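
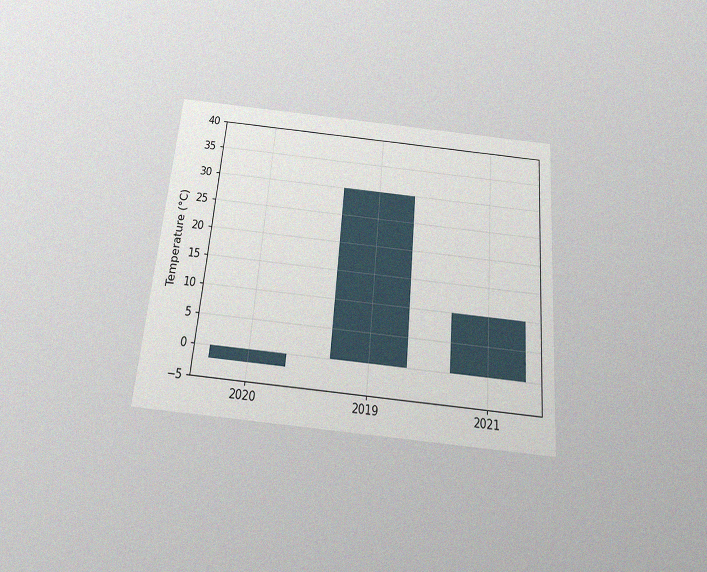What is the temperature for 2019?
The chart is tilted about 5° clockwise and viewed slightly from below, with some photo noise. Reading along the chart's y-axis, the 2019 bar reaches 30°C.

30°C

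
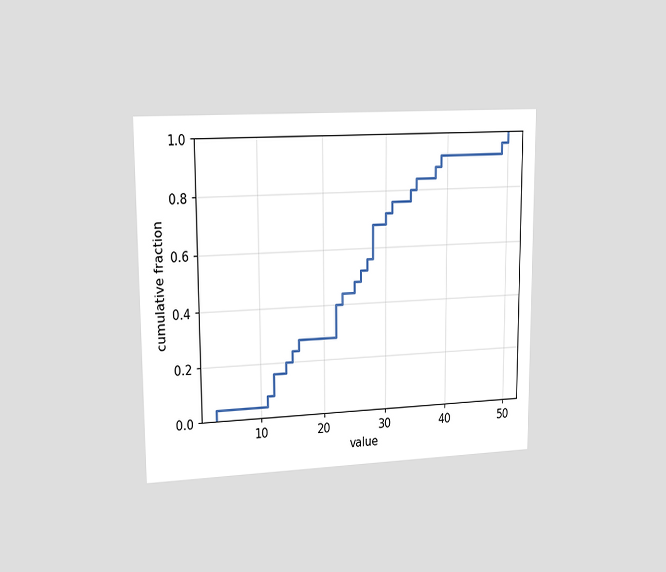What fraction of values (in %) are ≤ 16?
28%

The chart is viewed slightly from the left. At x=16 the ECDF step is at 28%.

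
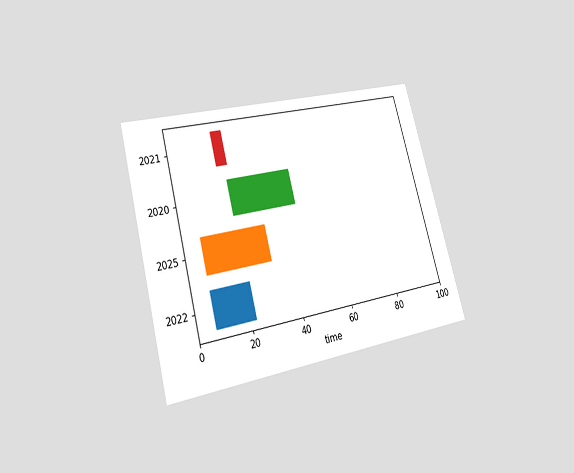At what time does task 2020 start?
21

The chart is tilted about 15° counter-clockwise and viewed at a slight angle. The 2020 bar begins at t=21.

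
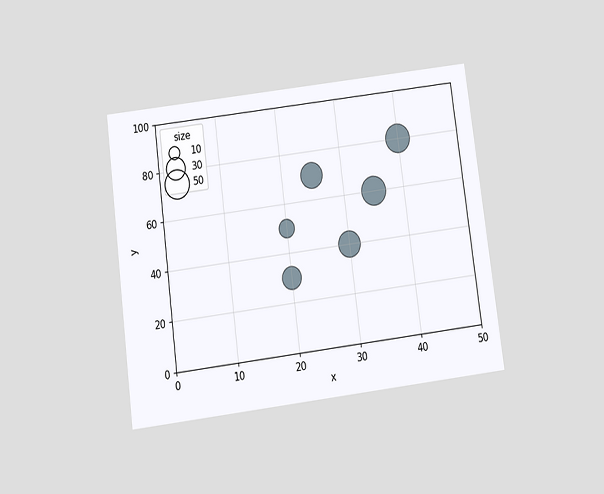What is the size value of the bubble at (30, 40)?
40

The chart is tilted about 7° counter-clockwise and viewed slightly from below. Matching the bubble at (30, 40) against the size legend gives 40.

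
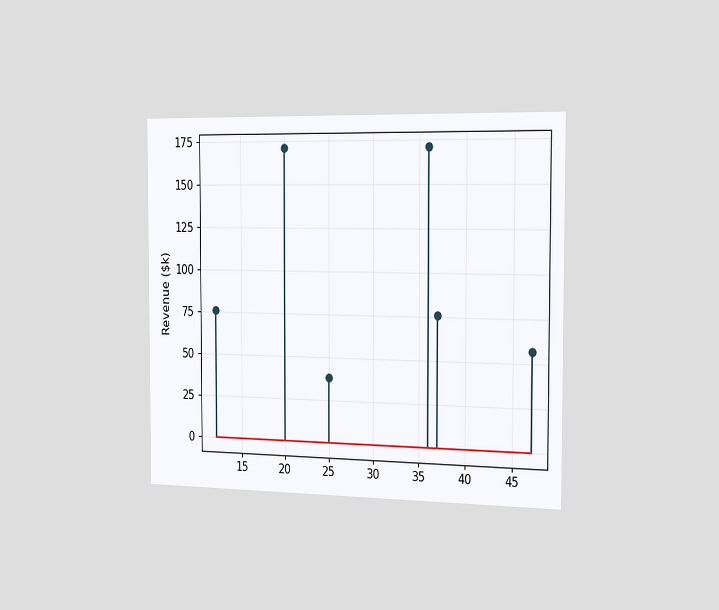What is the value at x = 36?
The chart is viewed slightly from the right. The stem at x=36 reaches $171k.

$171k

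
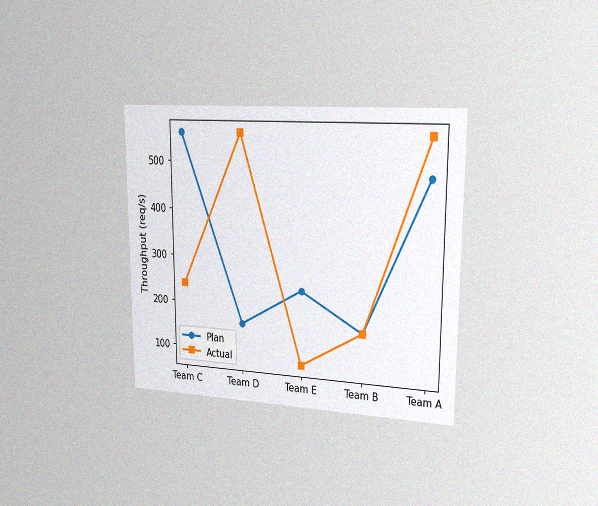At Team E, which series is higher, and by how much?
The chart is viewed slightly from the right, with some photo noise. At Team E, Plan sits above the other line by 160req/s.

Plan, by 160req/s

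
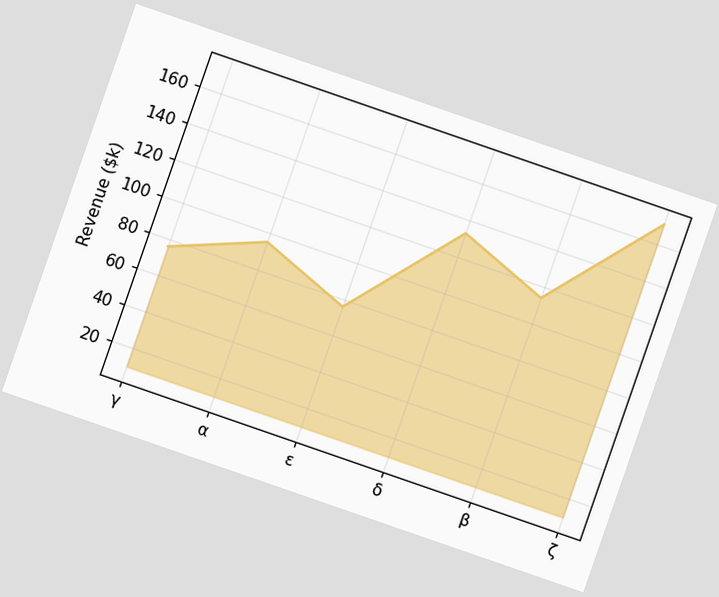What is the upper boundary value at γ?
$76k

The chart is tilted about 19° clockwise. At γ the upper boundary is at $76k.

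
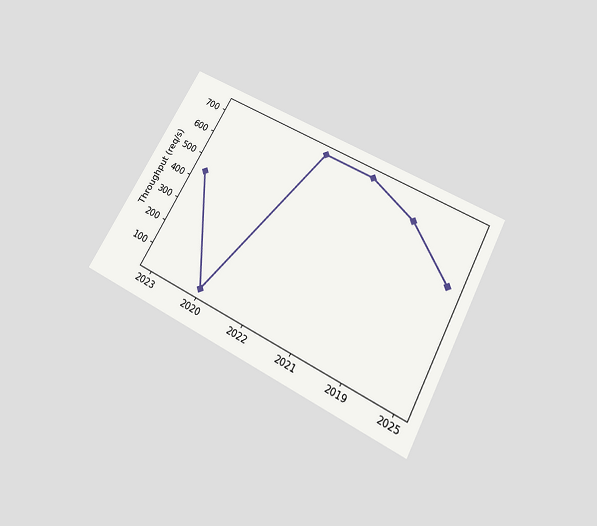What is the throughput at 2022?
The chart is tilted about 28° clockwise and viewed slightly from below. At 2022, the line is at 720req/s.

720req/s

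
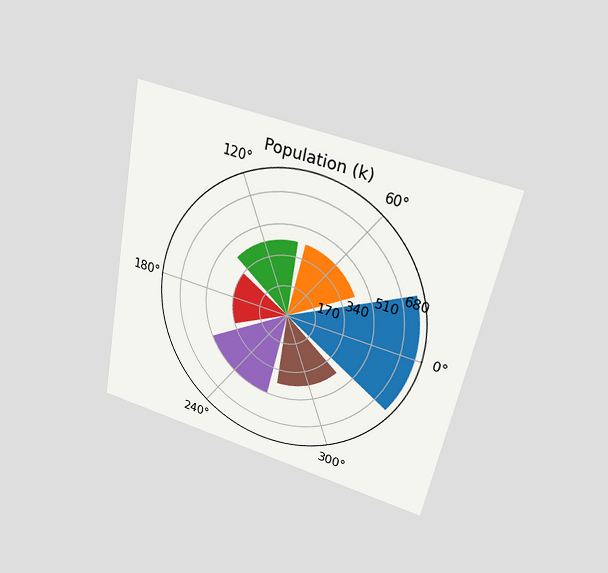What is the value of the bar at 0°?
765k

The chart is tilted about 12° clockwise and viewed slightly from above. The bar at 0° reaches 765k on the radial axis.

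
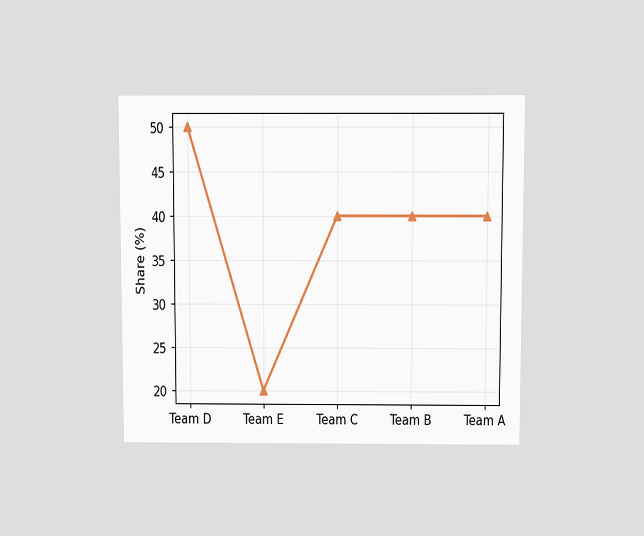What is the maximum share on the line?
The chart is viewed slightly from above. The highest point is at Team D, and reading across to the y-axis gives 50%.

50%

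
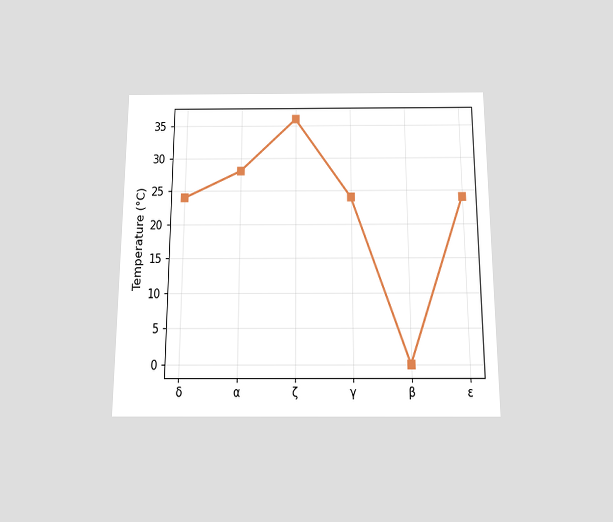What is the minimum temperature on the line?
The chart is viewed slightly from below. The lowest point is at β, and reading across to the y-axis gives 0°C.

0°C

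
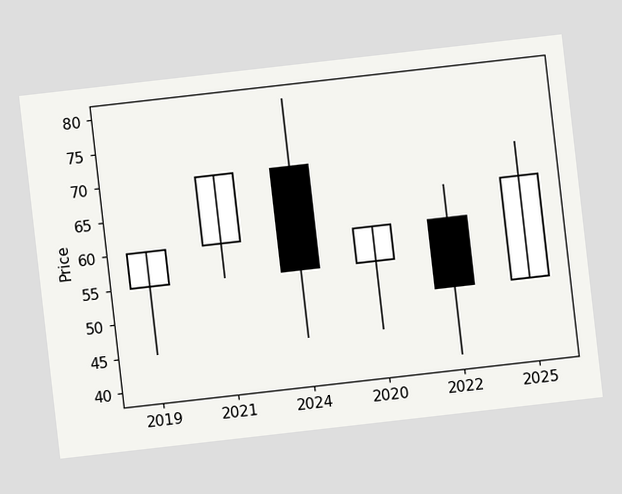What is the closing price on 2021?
70

The chart is tilted about 6° counter-clockwise. The 2021 candle closes at 70.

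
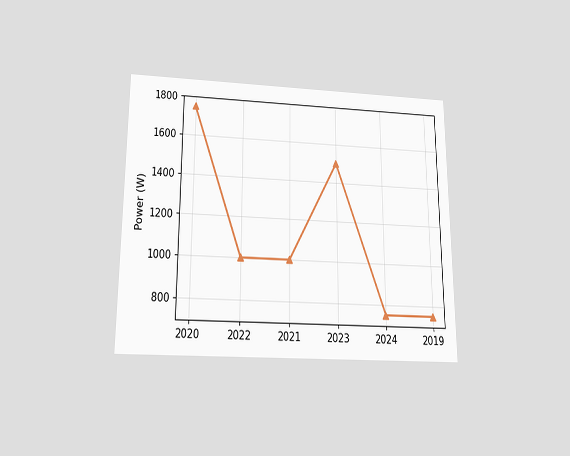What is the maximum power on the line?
The chart is viewed slightly from below. The highest point is at 2020, and reading across to the y-axis gives 1750W.

1750W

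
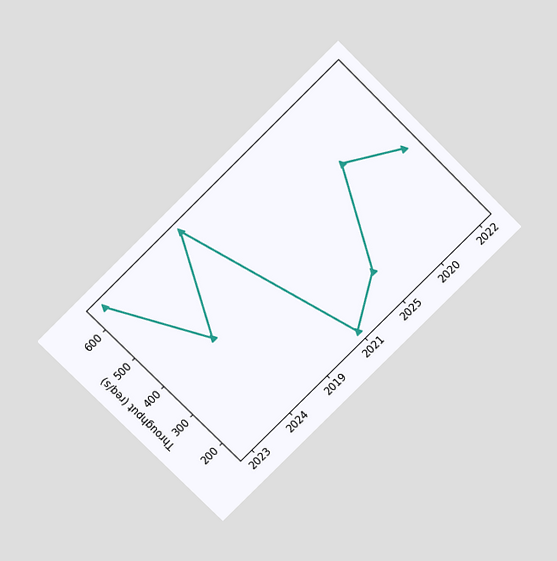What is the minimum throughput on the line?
The chart is tilted about 45° counter-clockwise and viewed at a slight angle. The lowest point is at 2021, and reading across to the y-axis gives 160req/s.

160req/s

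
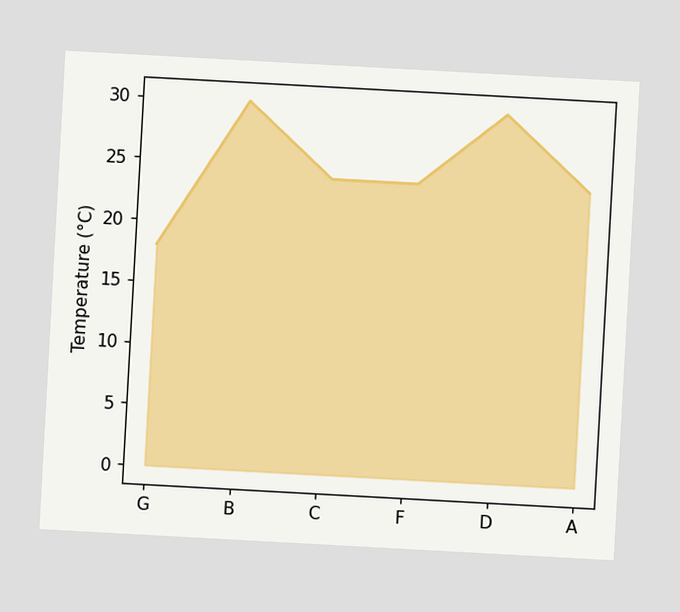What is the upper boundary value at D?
30°C

The chart is tilted about 3° clockwise. At D the upper boundary is at 30°C.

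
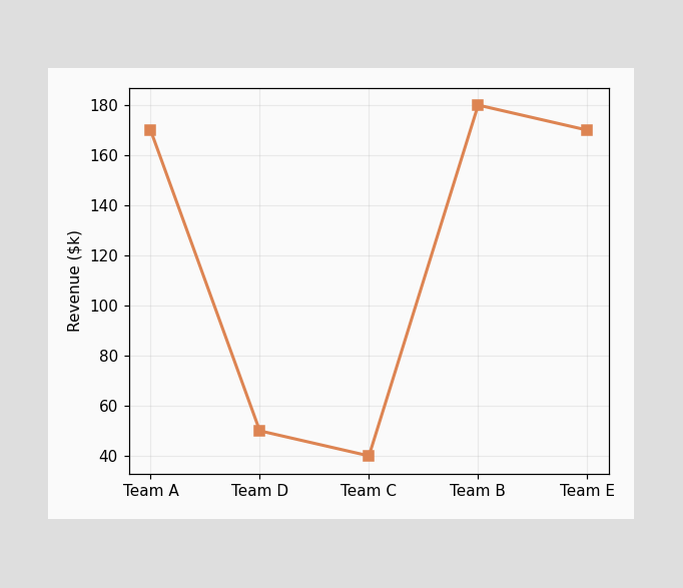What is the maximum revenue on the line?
$180k

The highest point is at Team B, and reading across to the y-axis gives $180k.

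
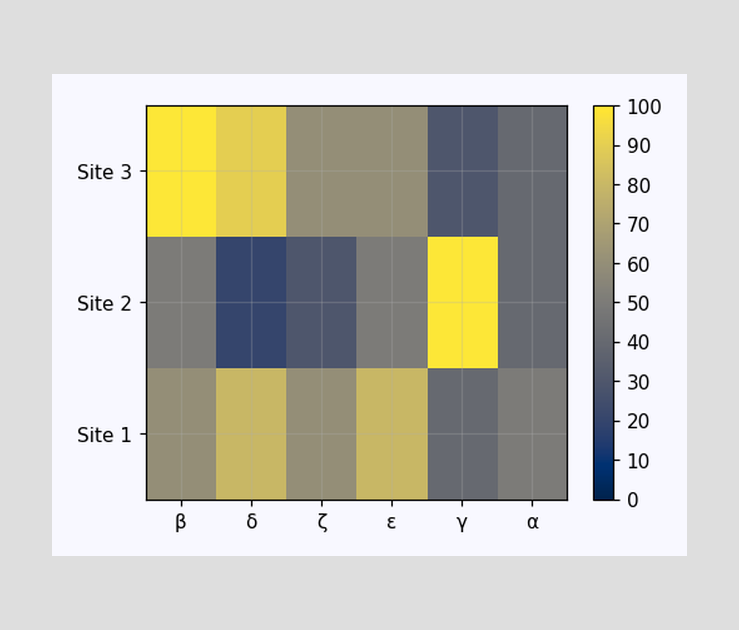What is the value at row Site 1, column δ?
Matching cell (Site 1, δ) against the colorbar gives 80.

80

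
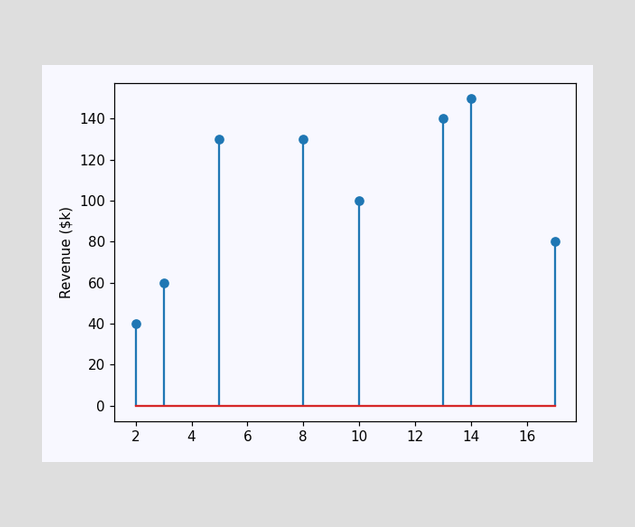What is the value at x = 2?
The stem at x=2 reaches $40k.

$40k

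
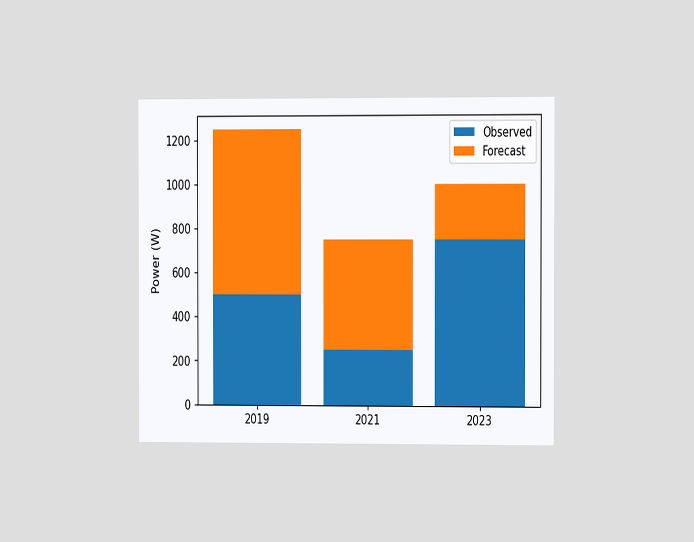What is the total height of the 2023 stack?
The chart is viewed slightly from the right. The 2023 stack's top reaches 1000W on the y-axis.

1000W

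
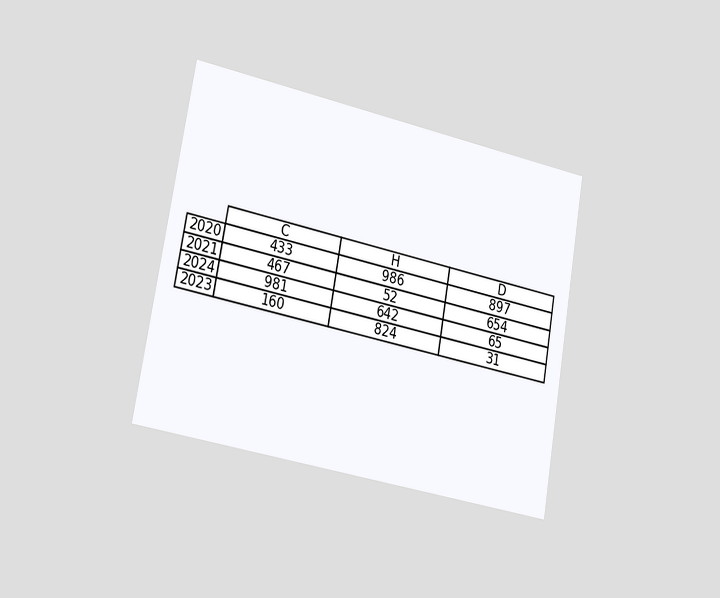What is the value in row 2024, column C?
The chart is tilted about 10° clockwise and viewed slightly from the left. The (2024, C) cell reads 981.

981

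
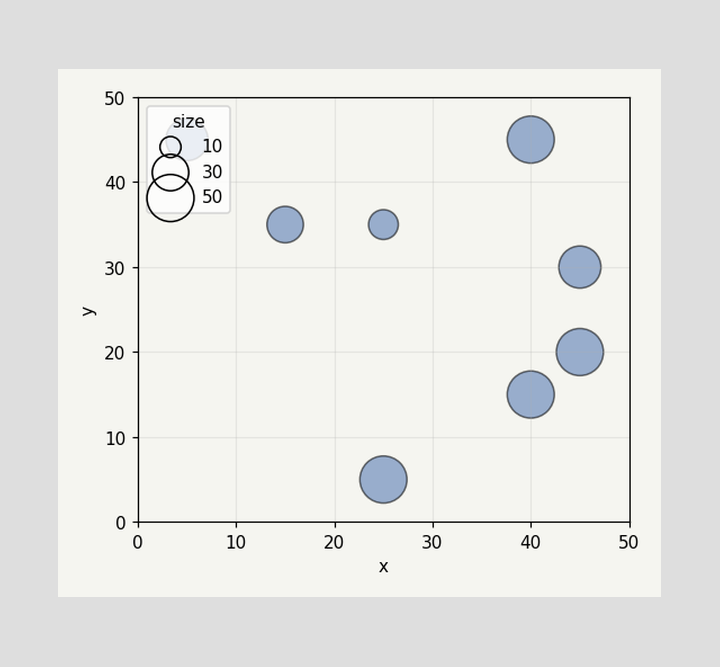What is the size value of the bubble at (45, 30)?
Matching the bubble at (45, 30) against the size legend gives 40.

40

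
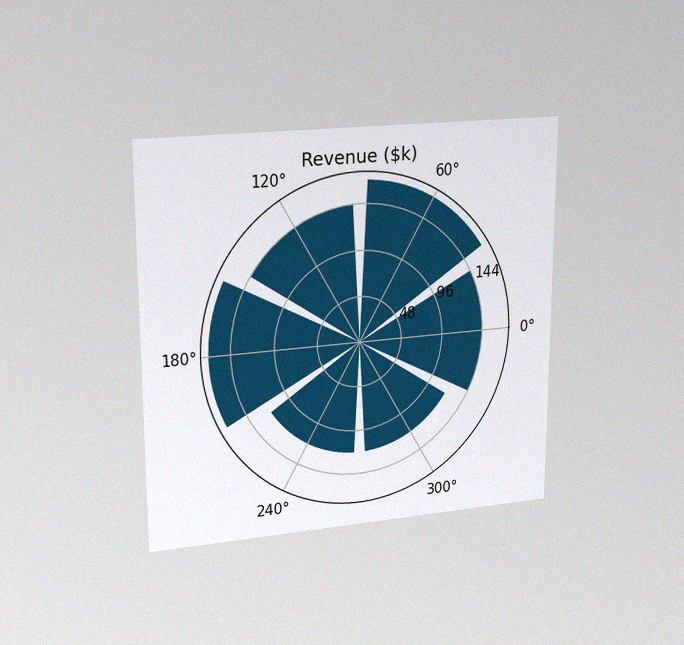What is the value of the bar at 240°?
$120k

The chart is viewed at a slight angle, with some photo noise. The bar at 240° reaches $120k on the radial axis.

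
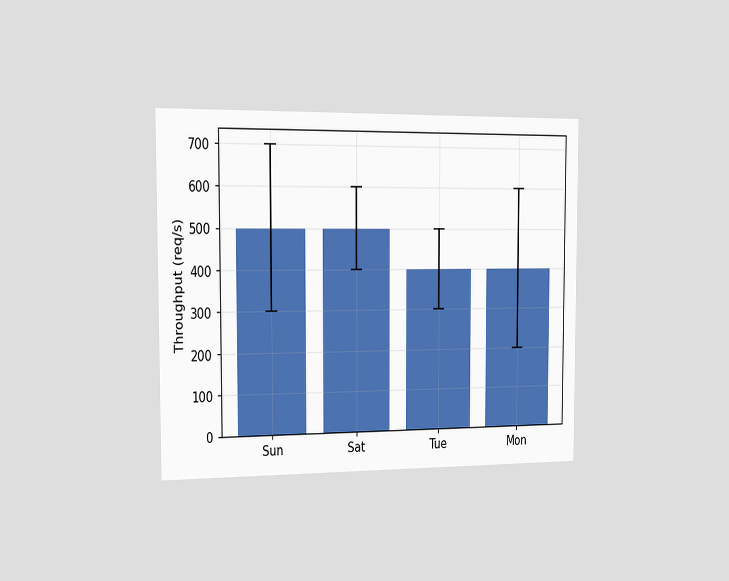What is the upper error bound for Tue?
The chart is viewed slightly from the left. The Tue bar's upper whisker reaches 500req/s.

500req/s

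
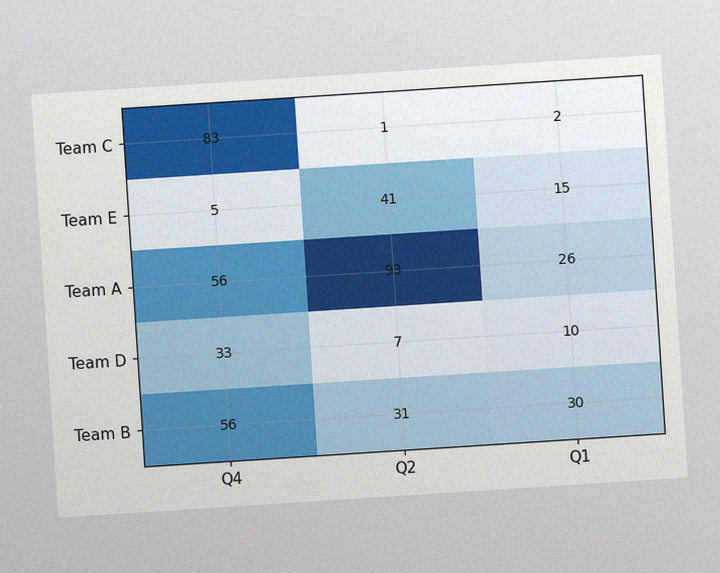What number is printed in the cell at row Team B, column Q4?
56

The chart is tilted about 4° counter-clockwise, with some photo noise. The (Team B, Q4) cell reads 56.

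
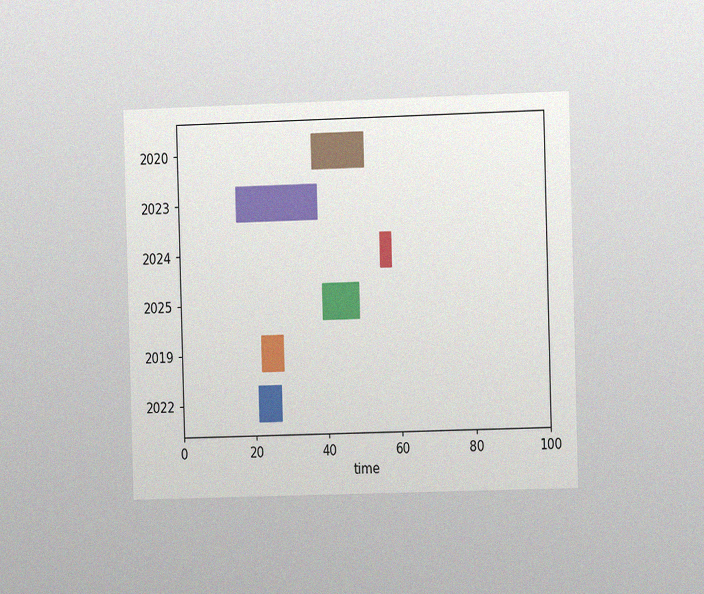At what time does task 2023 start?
The chart is viewed slightly from the right, with some photo noise. The 2023 bar begins at t=16.

16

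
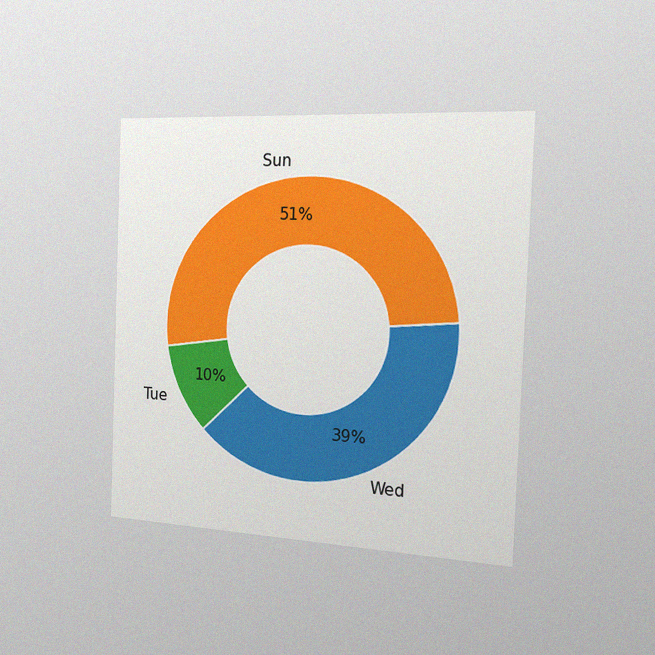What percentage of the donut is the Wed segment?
The chart is tilted about 2° clockwise and viewed slightly from the right, with some photo noise. The Wed segment takes up 39% of the ring.

39%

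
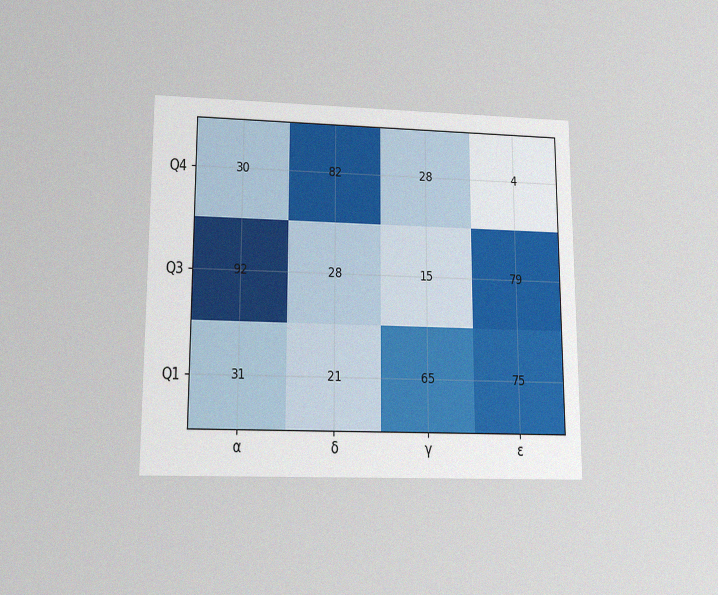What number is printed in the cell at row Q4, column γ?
The chart is viewed slightly from below, with some photo noise. The (Q4, γ) cell reads 28.

28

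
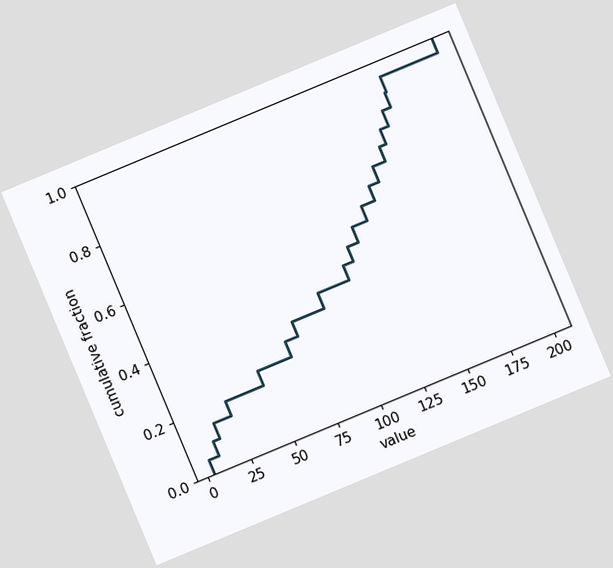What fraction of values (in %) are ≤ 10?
The chart is tilted about 23° counter-clockwise. At x=10 the ECDF step is at 10%.

10%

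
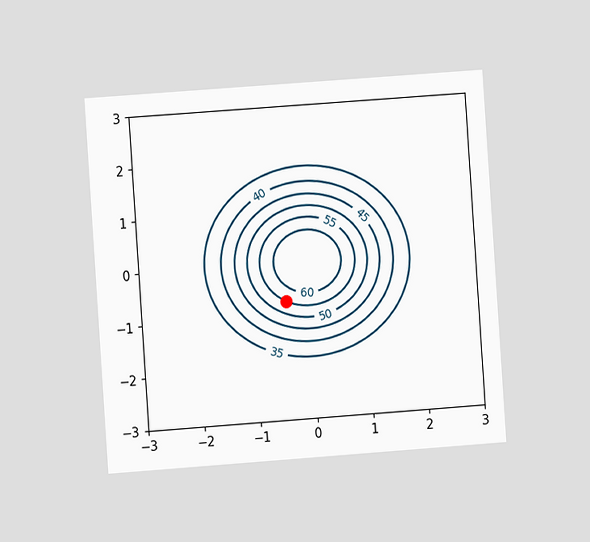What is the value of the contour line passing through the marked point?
55

The chart is tilted about 4° counter-clockwise and viewed at a slight angle. The marked point sits on the contour labelled 55.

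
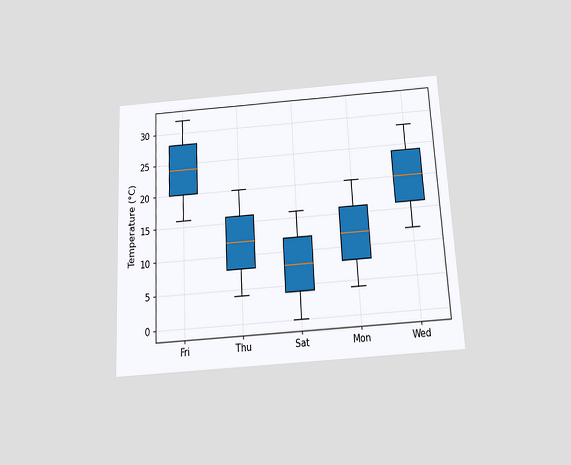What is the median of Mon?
The chart is tilted about 3° counter-clockwise and viewed slightly from below. The median line in the Mon box sits at 12°C.

12°C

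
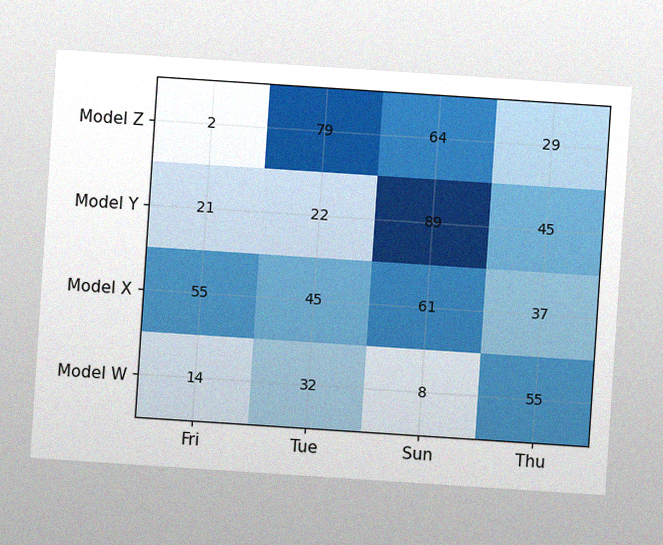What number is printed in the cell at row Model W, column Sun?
The chart is tilted about 4° clockwise, with some photo noise. The (Model W, Sun) cell reads 8.

8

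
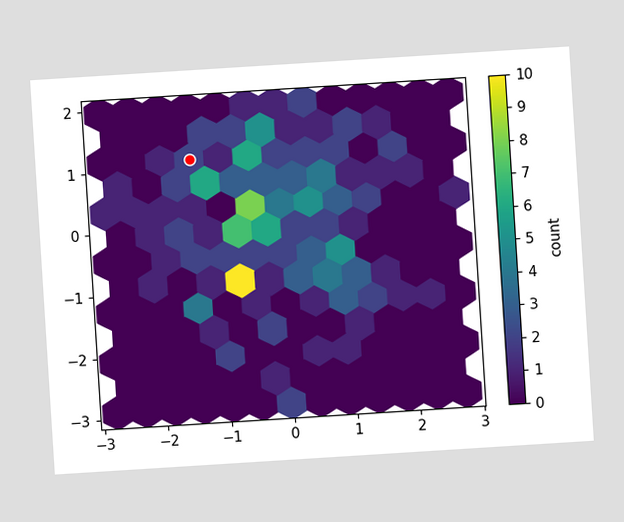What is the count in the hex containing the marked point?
2

The chart is tilted about 4° counter-clockwise. The marked hex reads 2 on the colorbar.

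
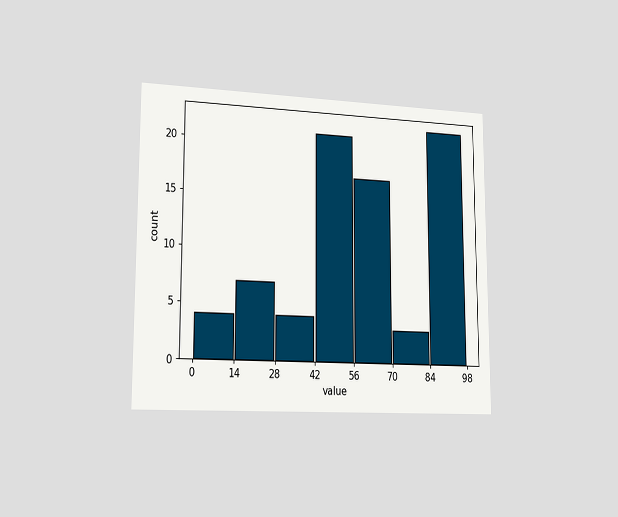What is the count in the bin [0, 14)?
4

The chart is viewed slightly from the left. The [0, 14) bin has height 4.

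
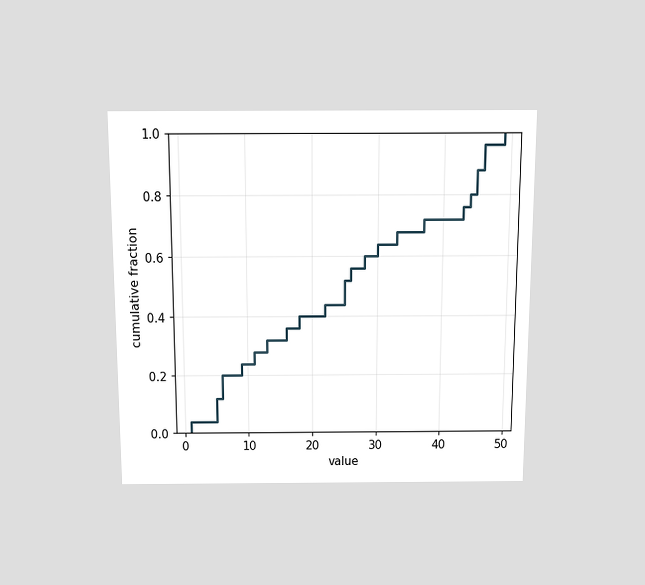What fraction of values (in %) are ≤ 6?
20%

The chart is viewed slightly from above. At x=6 the ECDF step is at 20%.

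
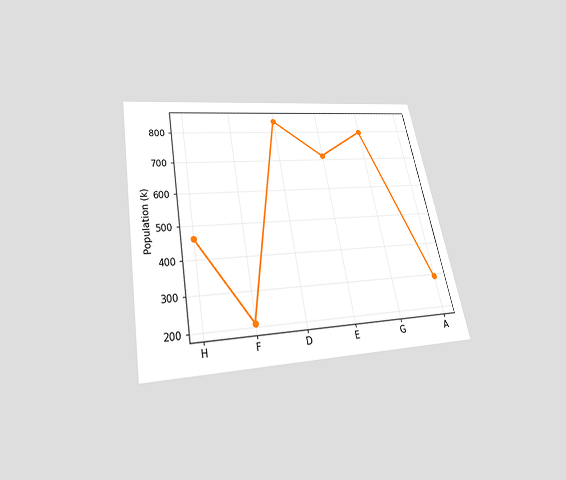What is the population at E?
The chart is tilted about 11° counter-clockwise and viewed slightly from below. At E, the line is at 714k.

714k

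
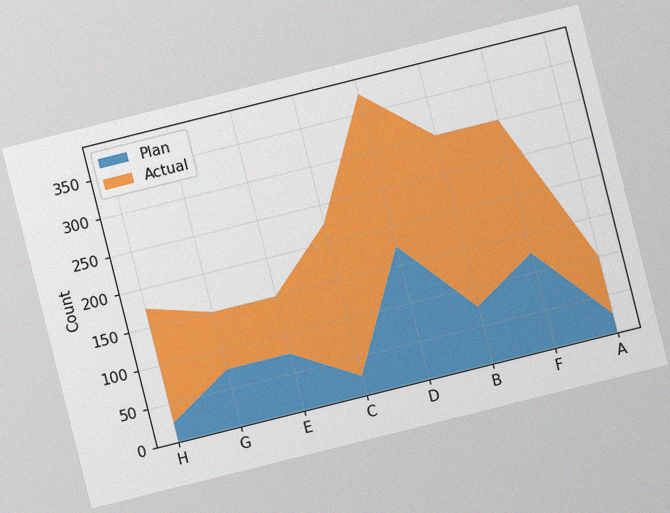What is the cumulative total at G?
150

The chart is tilted about 14° counter-clockwise, with some photo noise. The stacked total at G reaches 150.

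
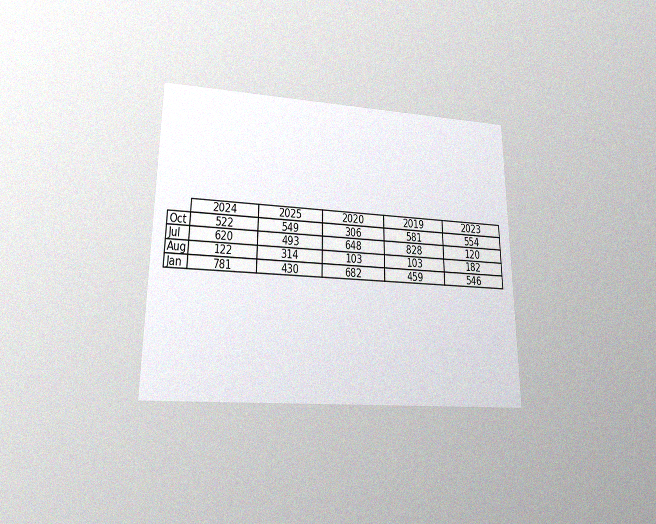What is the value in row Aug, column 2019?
103

The chart is viewed at a slight angle, with some photo noise. The (Aug, 2019) cell reads 103.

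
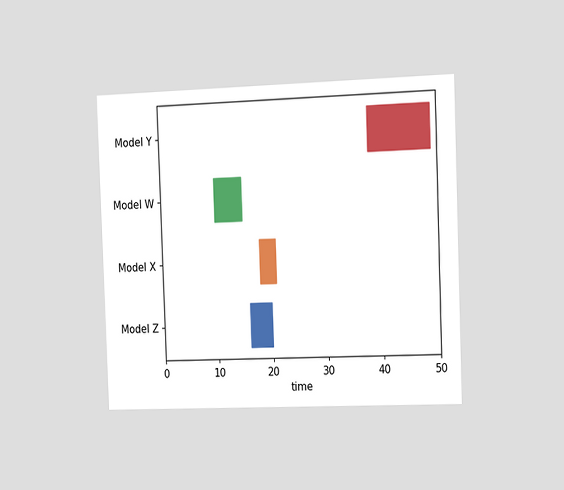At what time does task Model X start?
18

The chart is tilted about 2° counter-clockwise and viewed slightly from the right. The Model X bar begins at t=18.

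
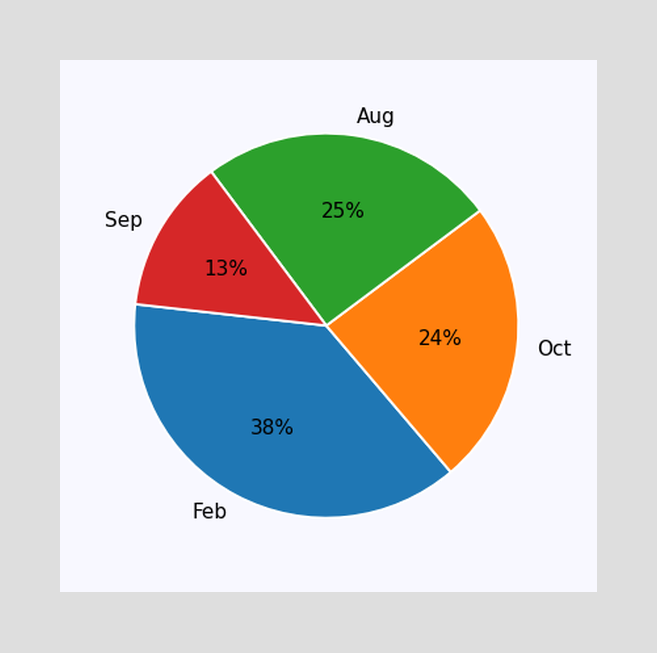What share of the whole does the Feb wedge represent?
The Feb slice takes up 38% of the pie.

38%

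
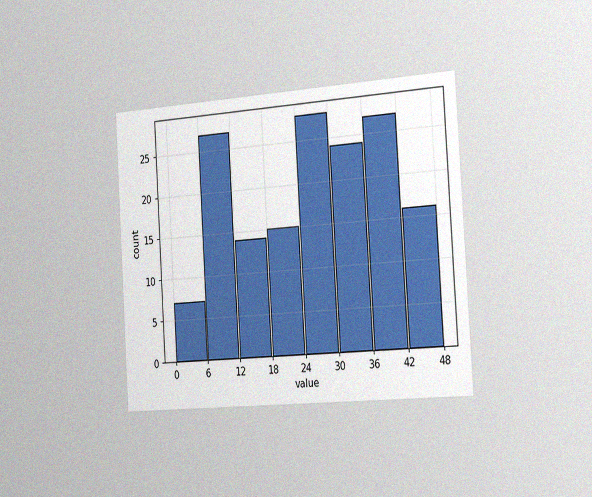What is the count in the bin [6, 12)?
27

The chart is tilted about 3° counter-clockwise and viewed slightly from the right, with some photo noise. The [6, 12) bin has height 27.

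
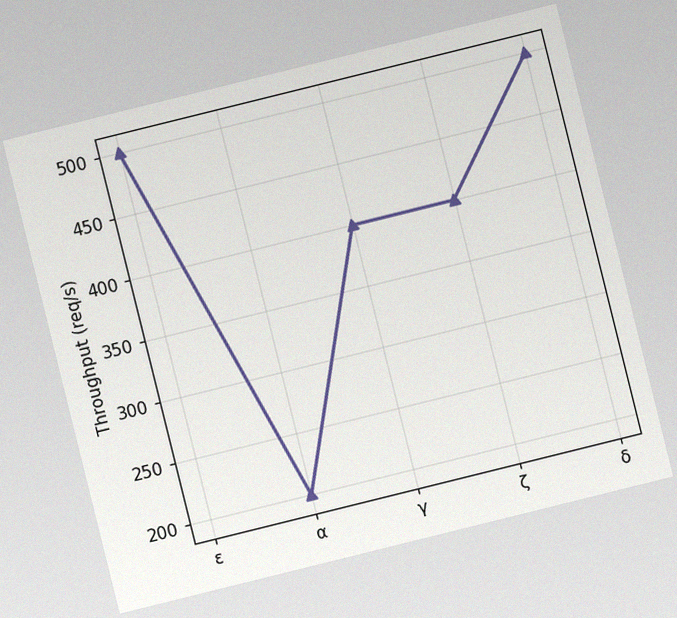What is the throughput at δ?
The chart is tilted about 14° counter-clockwise, with some photo noise. At δ, the line is at 500req/s.

500req/s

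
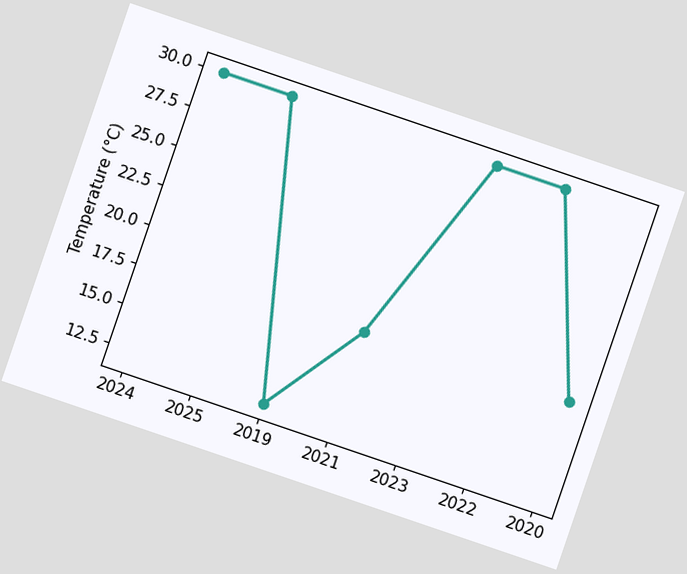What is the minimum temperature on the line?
12°C

The chart is tilted about 19° clockwise. The lowest point is at 2019, and reading across to the y-axis gives 12°C.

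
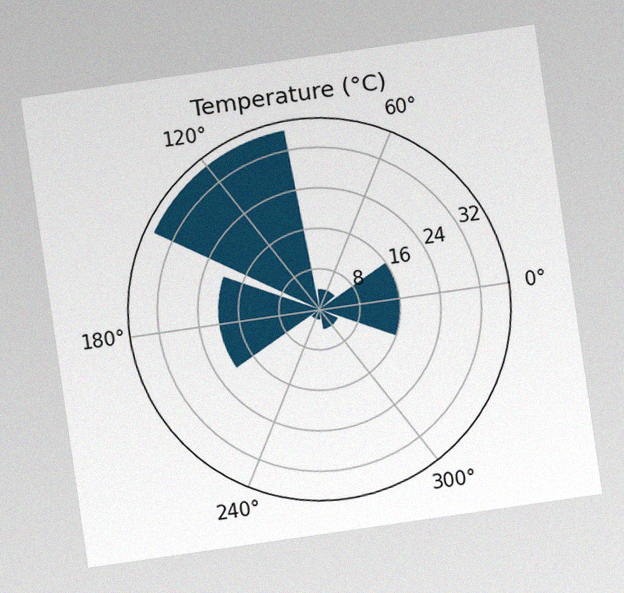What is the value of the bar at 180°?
20°C

The chart is tilted about 8° counter-clockwise, with some photo noise. The bar at 180° reaches 20°C on the radial axis.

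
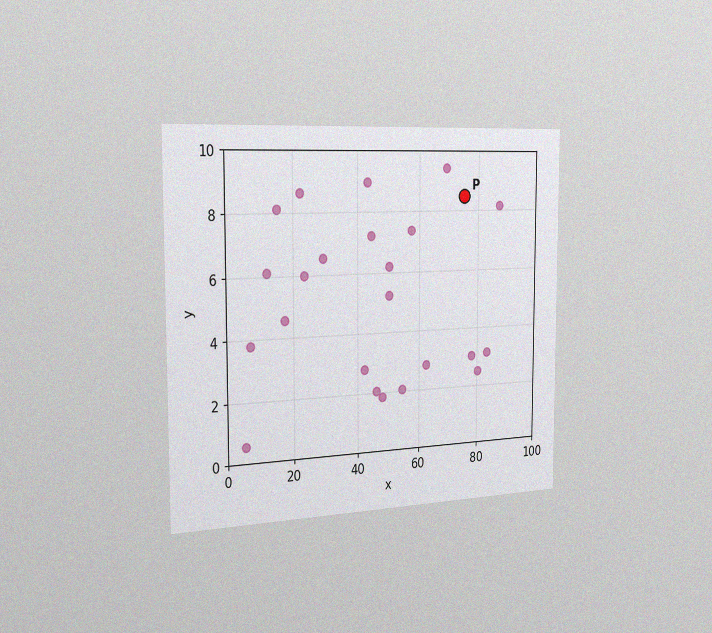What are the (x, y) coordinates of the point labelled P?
(75, 8.5)

The chart is viewed slightly from the left, with some photo noise. Following the gridlines from P to each axis, P sits at (75, 8.5).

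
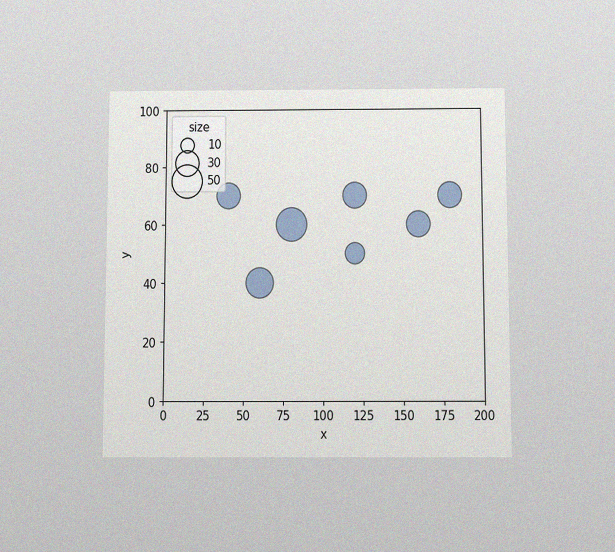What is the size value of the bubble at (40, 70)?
30

The chart is viewed slightly from below, with some photo noise. Matching the bubble at (40, 70) against the size legend gives 30.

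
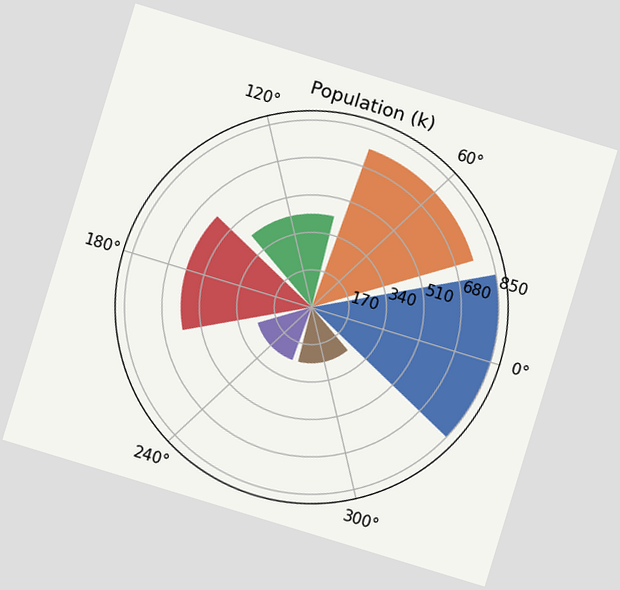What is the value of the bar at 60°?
765k

The chart is tilted about 17° clockwise. The bar at 60° reaches 765k on the radial axis.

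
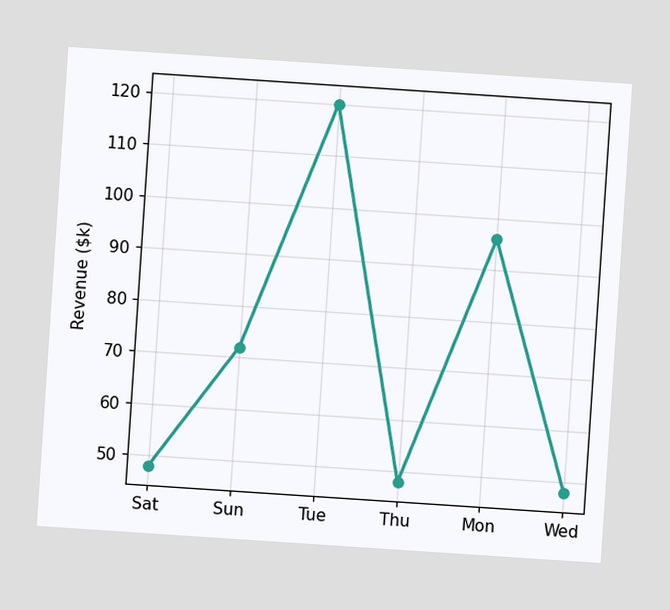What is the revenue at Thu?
The chart is tilted about 4° clockwise. At Thu, the line is at $48k.

$48k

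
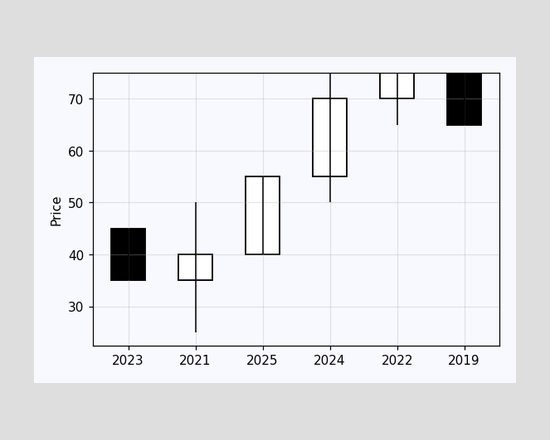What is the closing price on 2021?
40

The 2021 candle closes at 40.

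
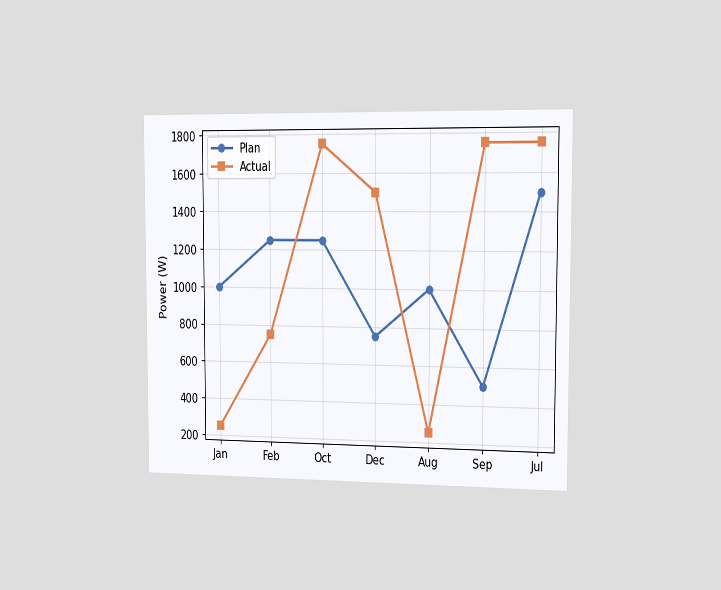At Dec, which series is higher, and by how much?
Actual, by 750W

The chart is viewed slightly from the right. At Dec, Actual sits above the other line by 750W.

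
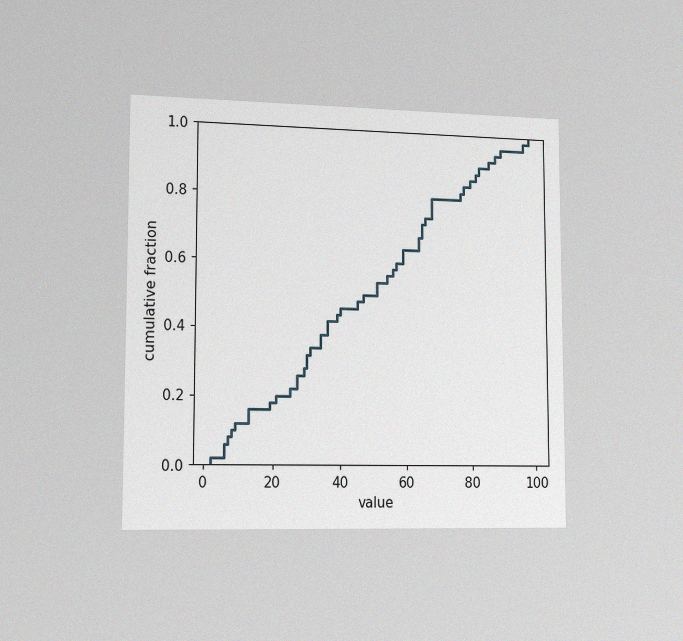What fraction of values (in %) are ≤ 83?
The chart is viewed slightly from the left, with some photo noise. At x=83 the ECDF step is at 90%.

90%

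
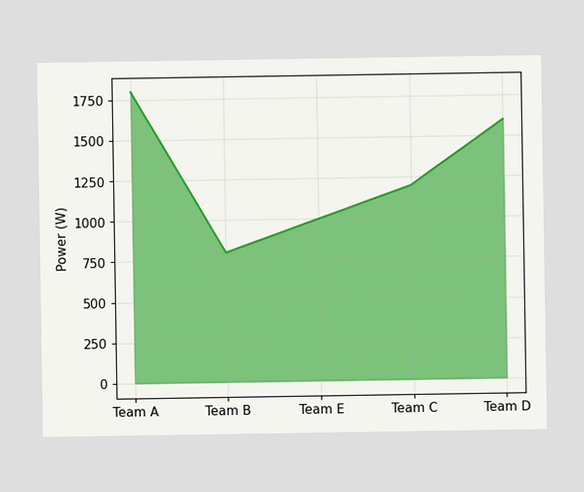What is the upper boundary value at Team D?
At Team D the upper boundary is at 1600W.

1600W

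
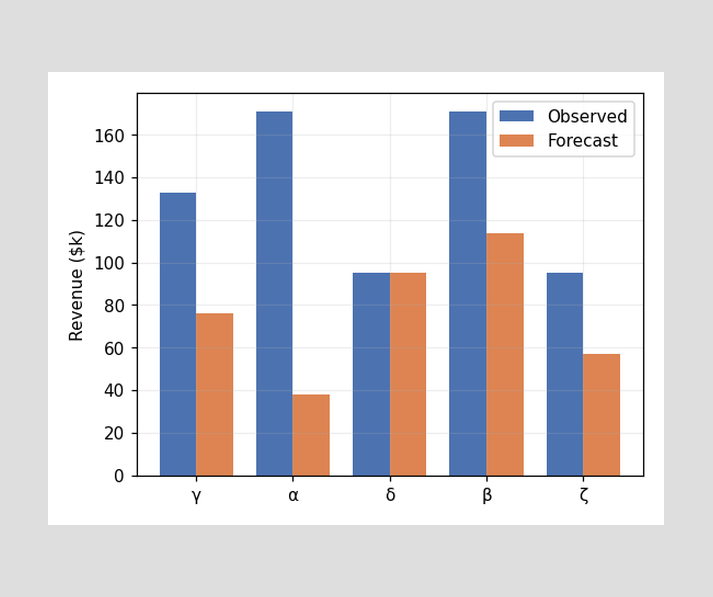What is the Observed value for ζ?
The Observed bar at ζ reaches $95k on the y-axis.

$95k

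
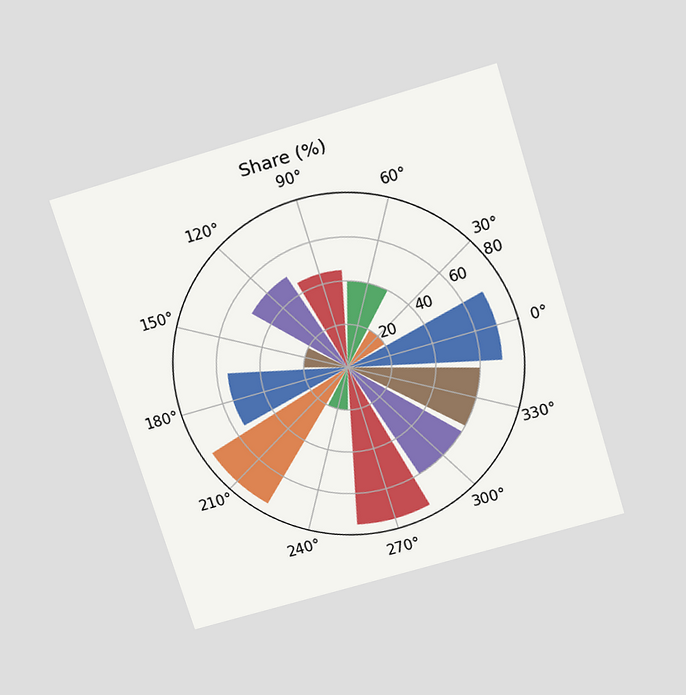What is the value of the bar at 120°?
50%

The chart is tilted about 17° counter-clockwise and viewed slightly from above. The bar at 120° reaches 50% on the radial axis.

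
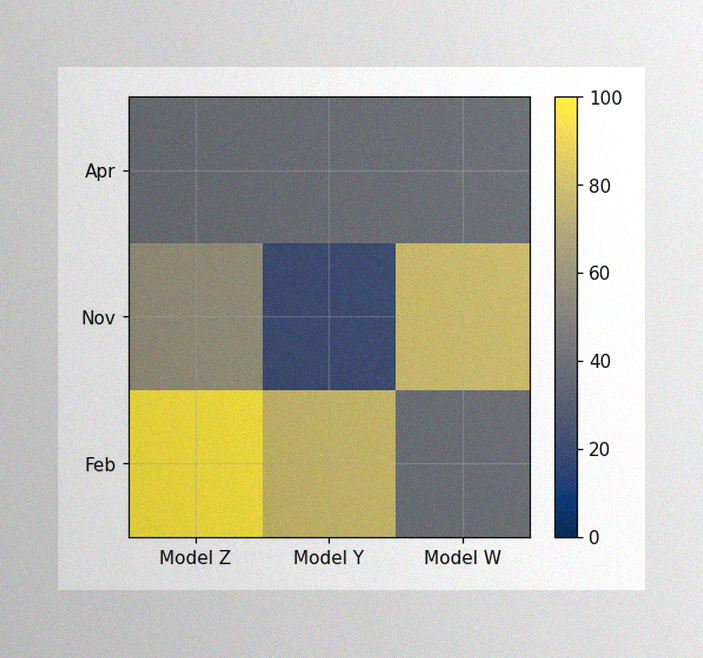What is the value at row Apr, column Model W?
The image has some photo noise and uneven lighting. Matching cell (Apr, Model W) against the colorbar gives 40.

40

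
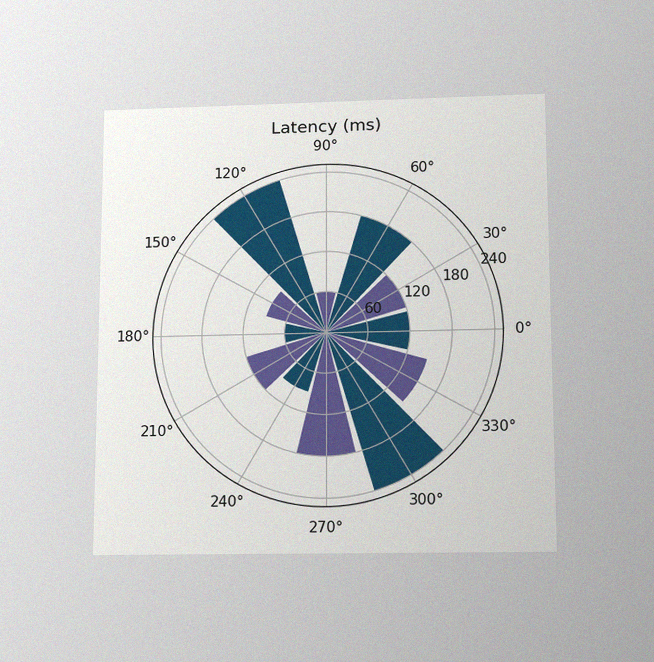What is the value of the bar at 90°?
The chart is viewed slightly from below, with some photo noise. The bar at 90° reaches 60ms on the radial axis.

60ms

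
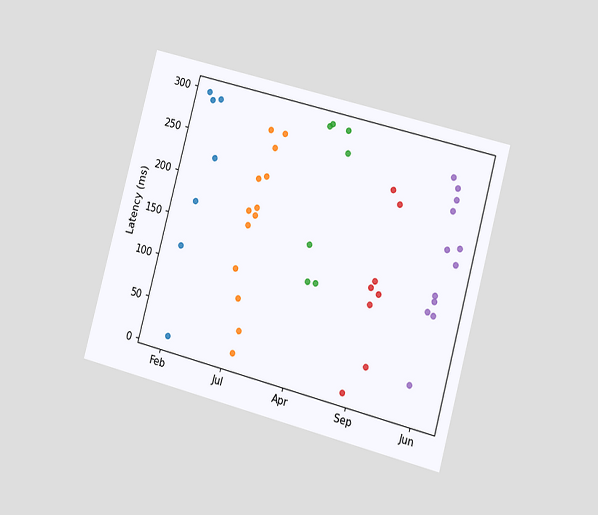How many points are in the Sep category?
8

The chart is tilted about 15° clockwise and viewed slightly from the right. Counting the markers in the Sep column gives 8.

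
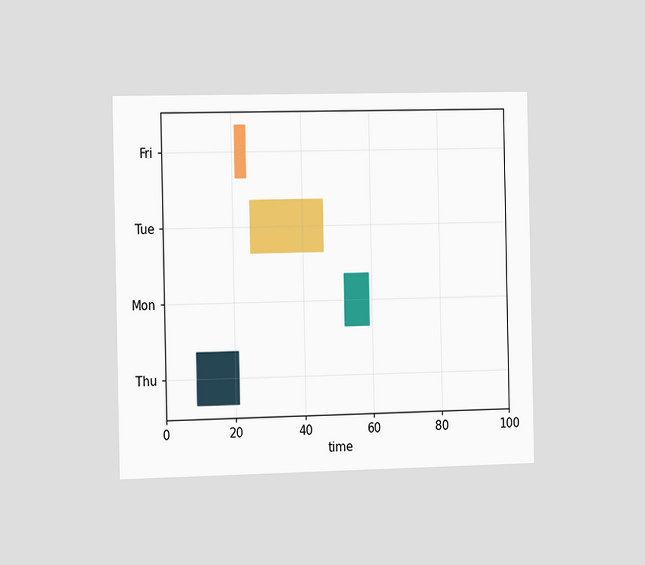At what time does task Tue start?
25

The chart is viewed slightly from the left. The Tue bar begins at t=25.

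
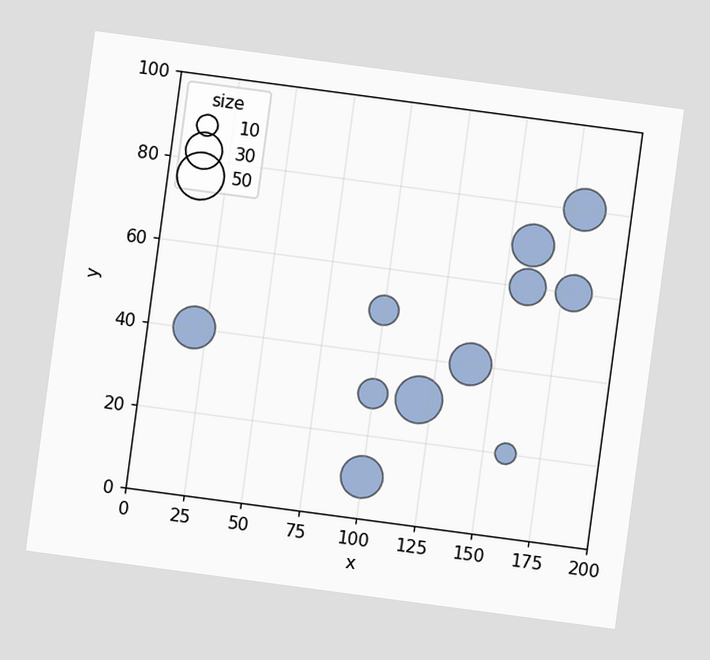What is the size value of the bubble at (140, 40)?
The chart is tilted about 8° clockwise. Matching the bubble at (140, 40) against the size legend gives 40.

40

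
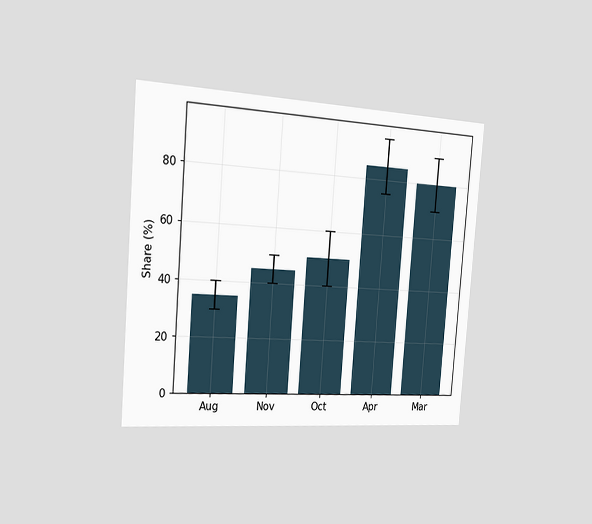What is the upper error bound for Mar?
90%

The chart is tilted about 4° clockwise and viewed slightly from the left. The Mar bar's upper whisker reaches 90%.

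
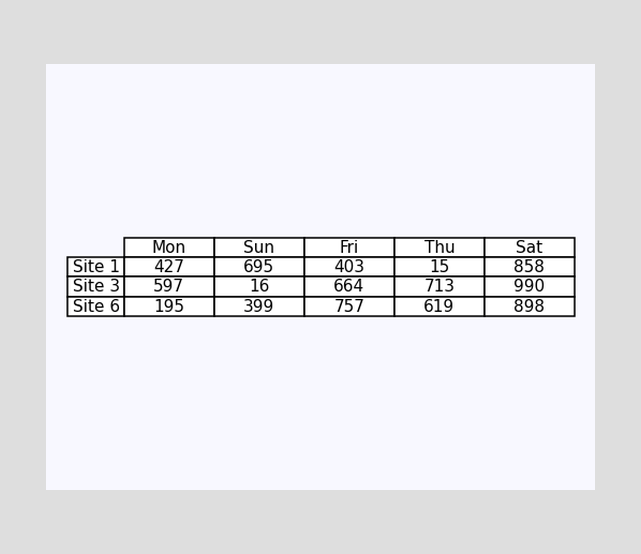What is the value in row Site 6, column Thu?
The (Site 6, Thu) cell reads 619.

619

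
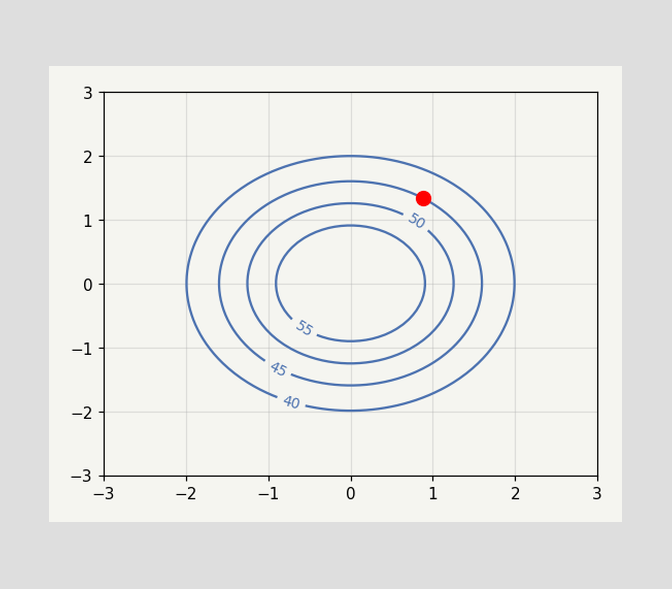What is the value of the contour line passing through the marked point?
45

The marked point sits on the contour labelled 45.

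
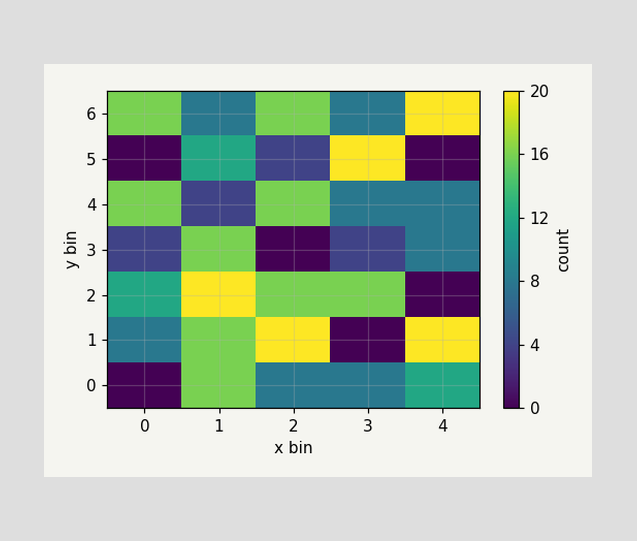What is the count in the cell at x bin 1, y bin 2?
20

Matching the cell (1, 2) against the colorbar gives 20.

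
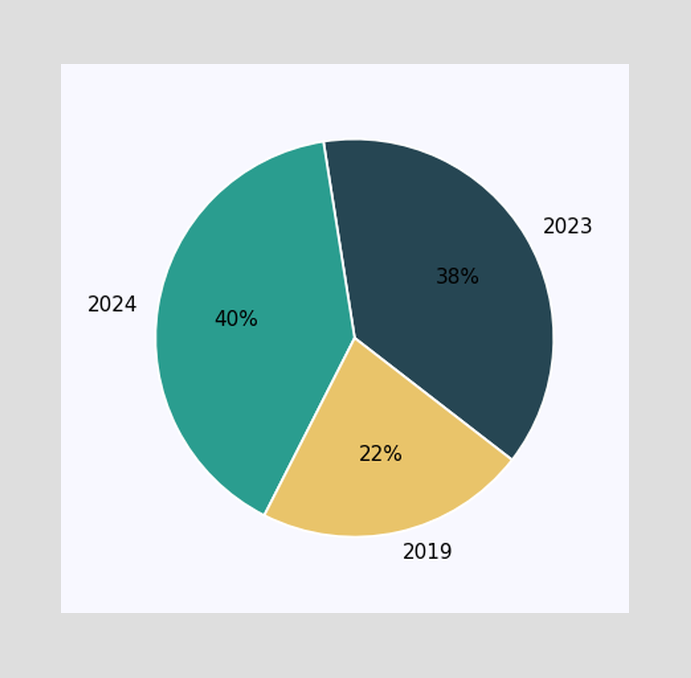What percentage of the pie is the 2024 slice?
The 2024 slice takes up 40% of the pie.

40%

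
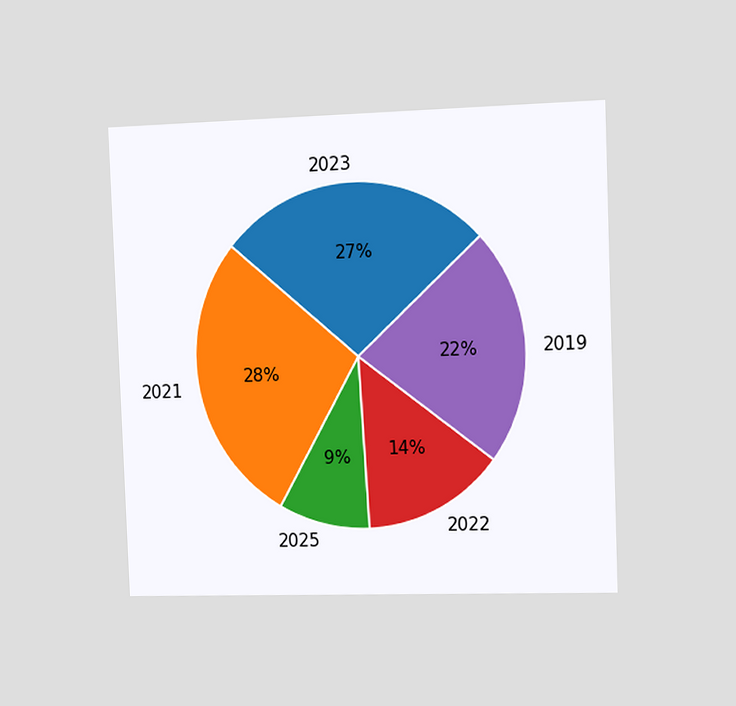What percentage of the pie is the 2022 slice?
The chart is tilted about 2° counter-clockwise and viewed slightly from the right. The 2022 slice takes up 14% of the pie.

14%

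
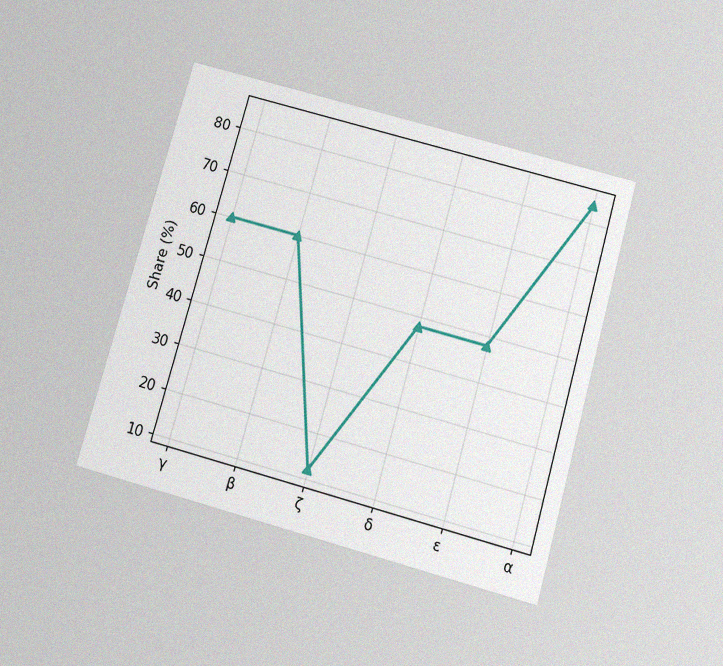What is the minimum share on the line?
The chart is tilted about 16° clockwise and viewed slightly from below, with some photo noise. The lowest point is at ζ, and reading across to the y-axis gives 12%.

12%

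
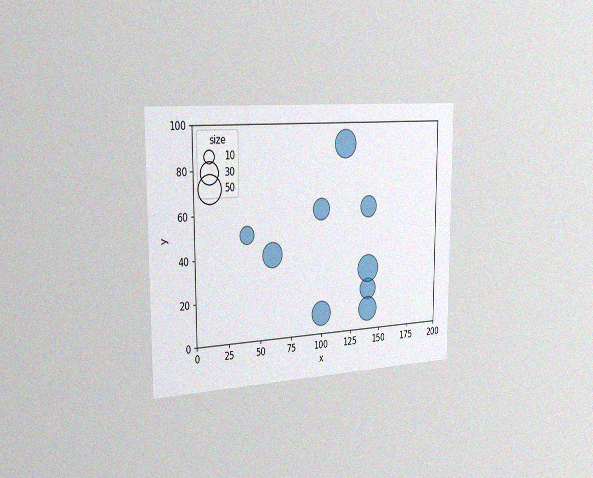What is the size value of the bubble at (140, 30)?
50

The chart is viewed slightly from the left, with some photo noise. Matching the bubble at (140, 30) against the size legend gives 50.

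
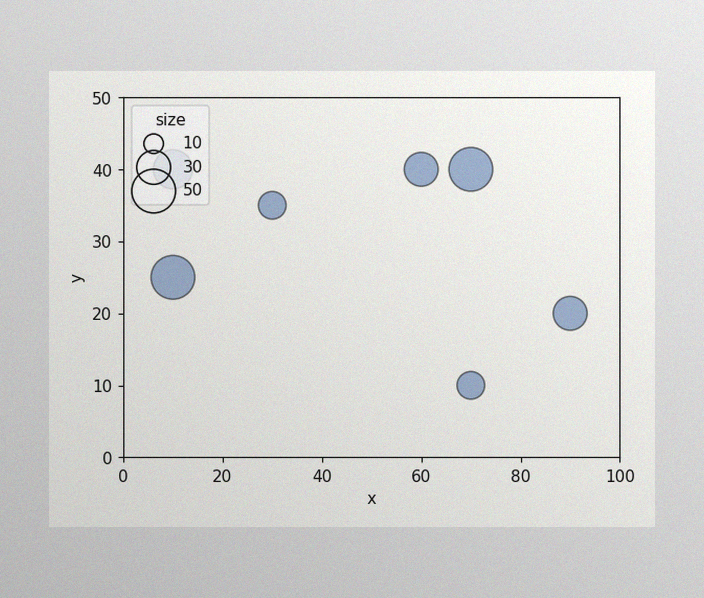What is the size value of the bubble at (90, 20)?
30

The image has some photo noise and uneven lighting. Matching the bubble at (90, 20) against the size legend gives 30.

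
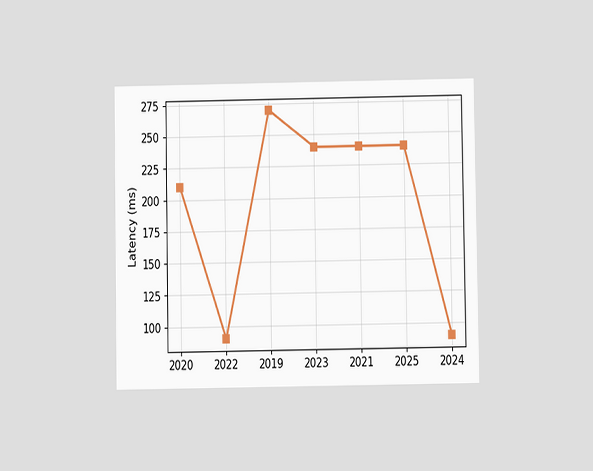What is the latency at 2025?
240ms

The chart is viewed at a slight angle. At 2025, the line is at 240ms.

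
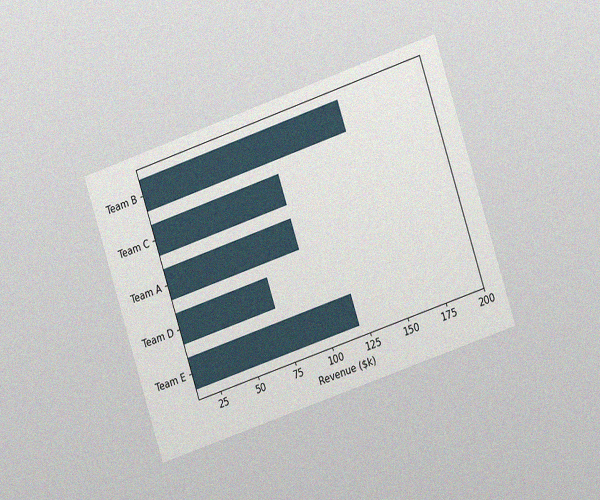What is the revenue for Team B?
$144k

The chart is tilted about 18° counter-clockwise and viewed slightly from the right, with some photo noise. Reading along the chart's x-axis, the Team B bar reaches $144k.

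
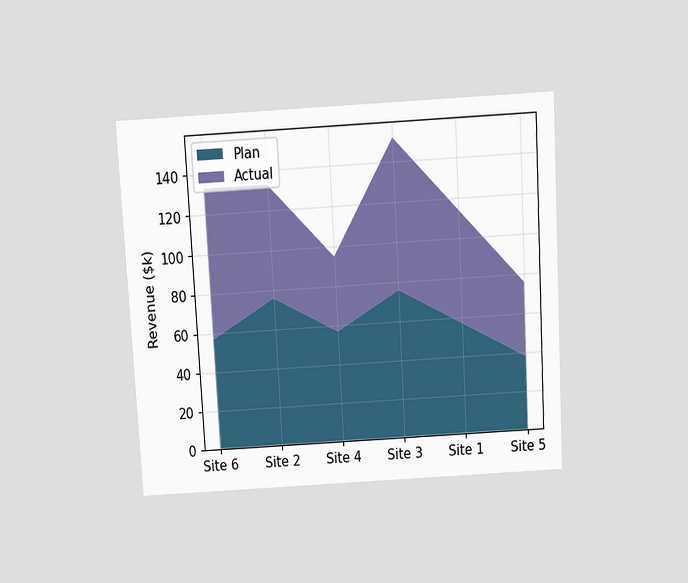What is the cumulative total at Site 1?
The chart is tilted about 3° counter-clockwise and viewed slightly from above. The stacked total at Site 1 reaches $114k.

$114k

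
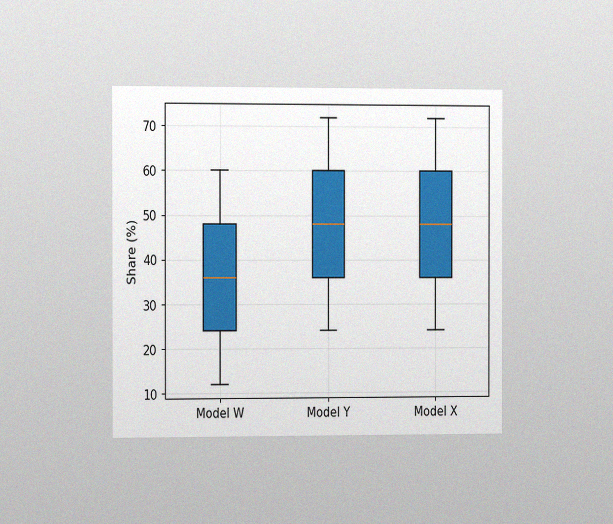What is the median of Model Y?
The chart is viewed slightly from the left, with some photo noise. The median line in the Model Y box sits at 48%.

48%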